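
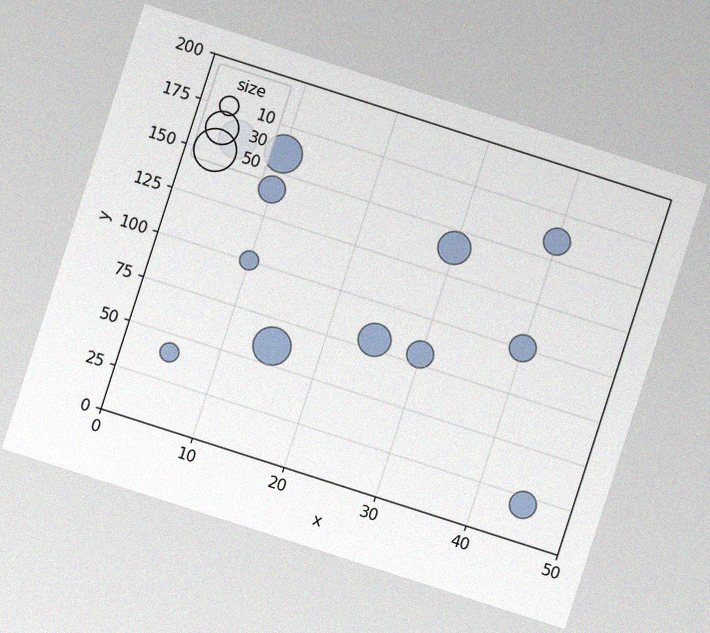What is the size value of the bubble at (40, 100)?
20

The chart is tilted about 18° clockwise, with some photo noise. Matching the bubble at (40, 100) against the size legend gives 20.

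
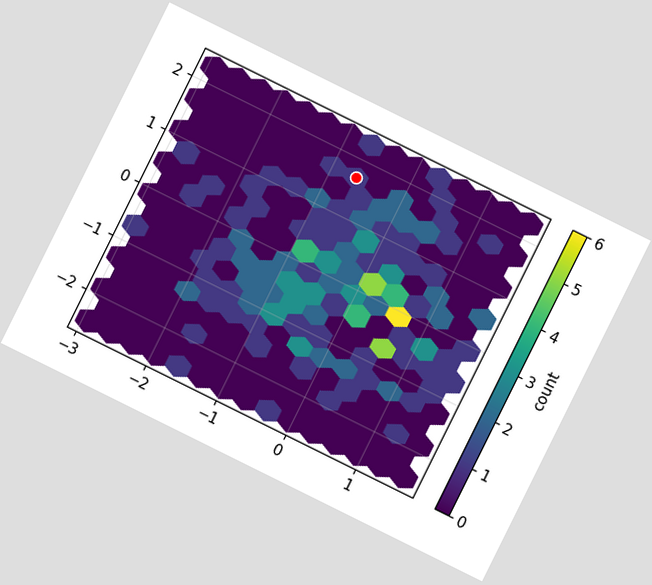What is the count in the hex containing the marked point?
1

The chart is tilted about 26° clockwise. The marked hex reads 1 on the colorbar.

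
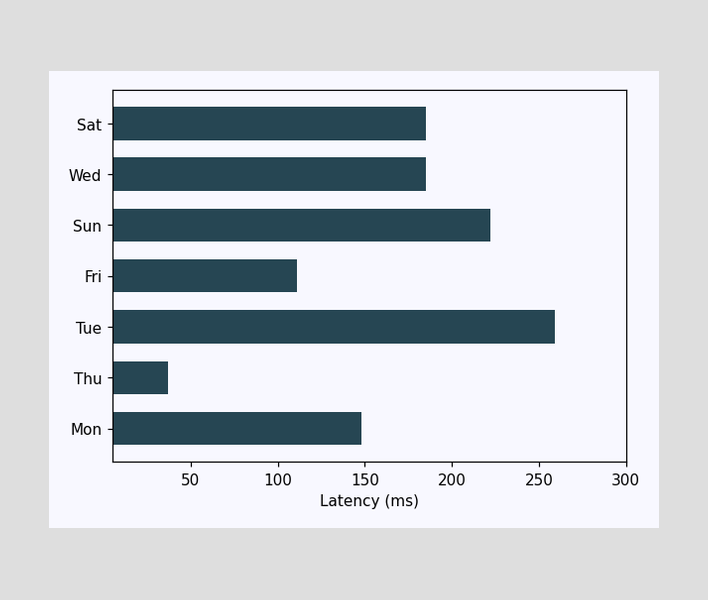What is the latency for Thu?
37ms

Reading along the chart's x-axis, the Thu bar reaches 37ms.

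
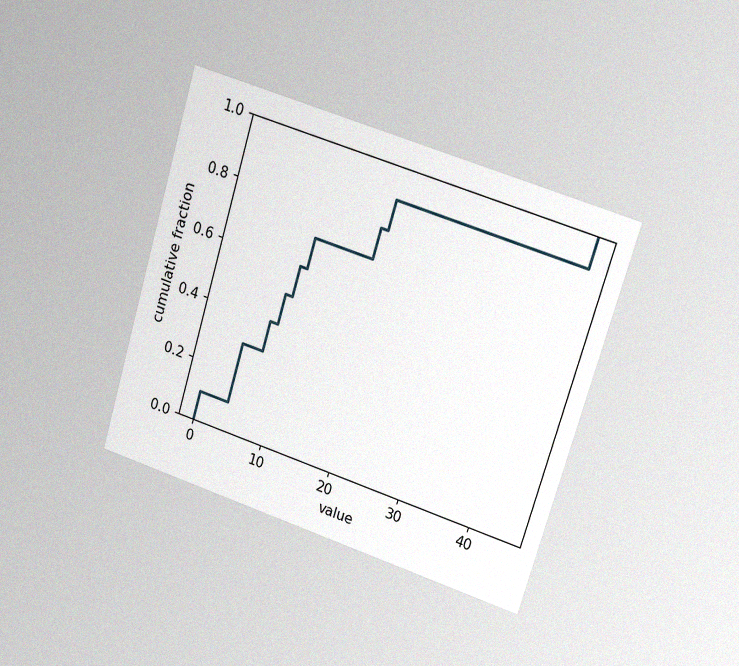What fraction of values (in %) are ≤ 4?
30%

The chart is tilted about 17° clockwise and viewed at a slight angle, with some photo noise. At x=4 the ECDF step is at 30%.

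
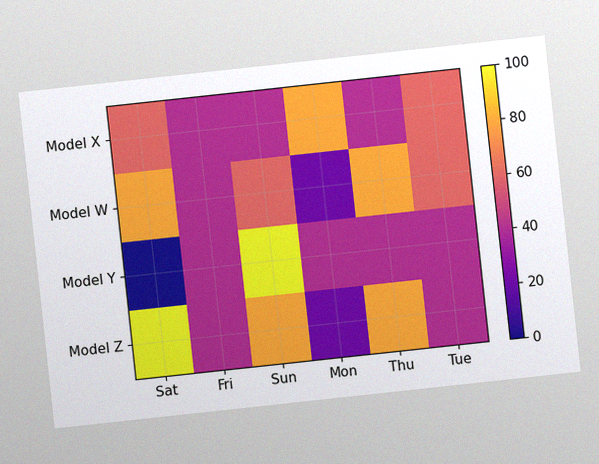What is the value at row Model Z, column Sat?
The chart is tilted about 6° counter-clockwise, with some photo noise. Matching cell (Model Z, Sat) against the colorbar gives 100.

100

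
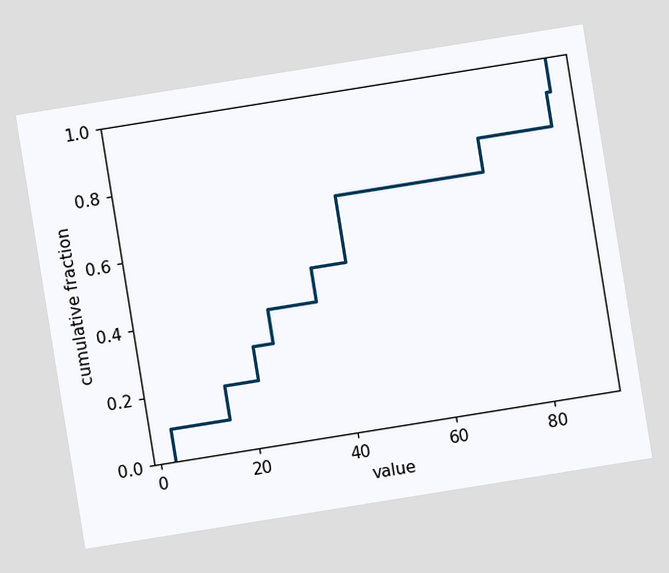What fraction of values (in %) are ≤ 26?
40%

The chart is tilted about 9° counter-clockwise. At x=26 the ECDF step is at 40%.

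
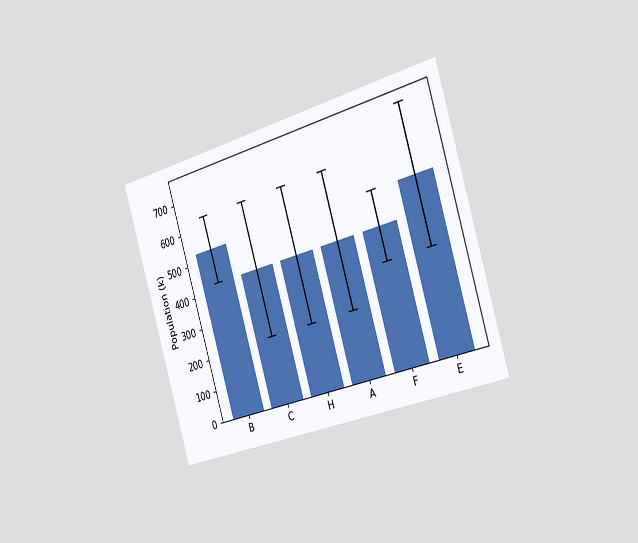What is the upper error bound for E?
The chart is tilted about 17° counter-clockwise and viewed slightly from the right. The E bar's upper whisker reaches 742k.

742k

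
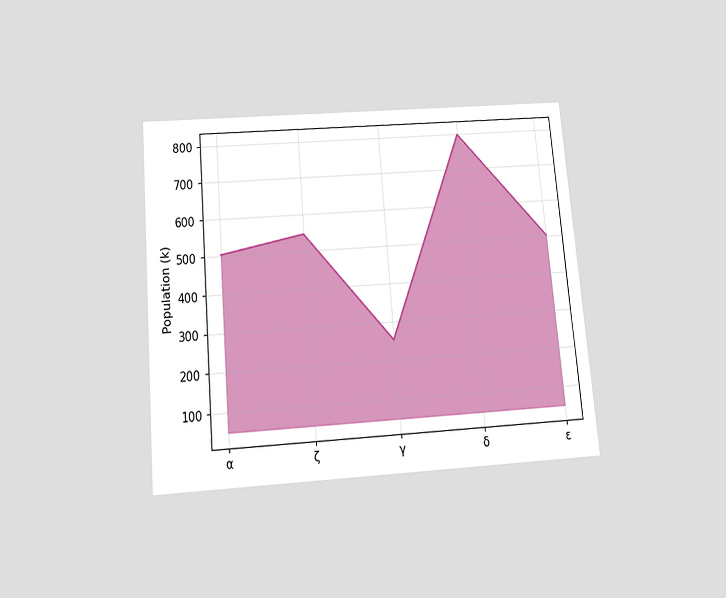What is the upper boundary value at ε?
The chart is tilted about 5° counter-clockwise and viewed slightly from below. At ε the upper boundary is at 504k.

504k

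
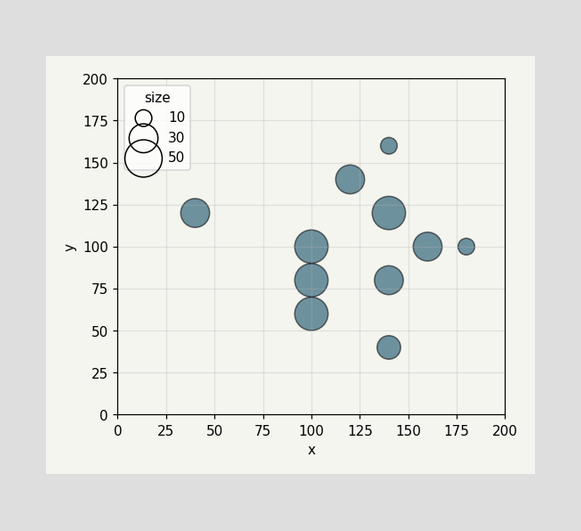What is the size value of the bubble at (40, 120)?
Matching the bubble at (40, 120) against the size legend gives 30.

30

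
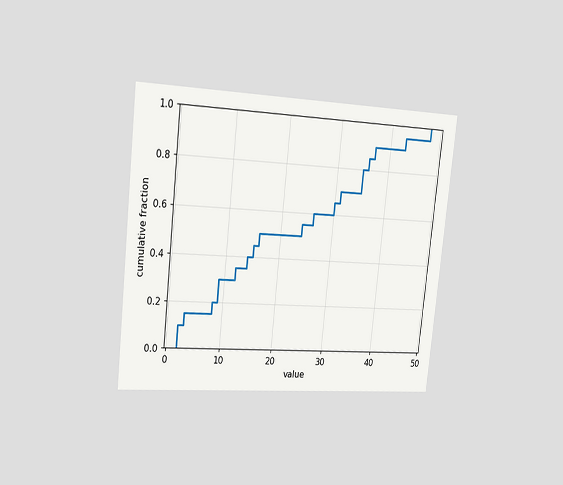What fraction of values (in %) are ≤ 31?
The chart is tilted about 6° clockwise and viewed slightly from the left. At x=31 the ECDF step is at 70%.

70%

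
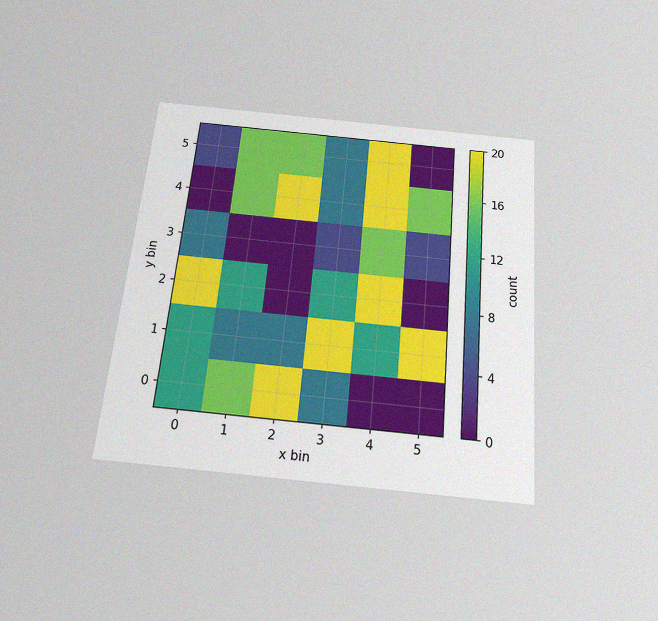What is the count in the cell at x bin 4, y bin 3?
16

The chart is tilted about 5° clockwise and viewed slightly from below, with some photo noise. Matching the cell (4, 3) against the colorbar gives 16.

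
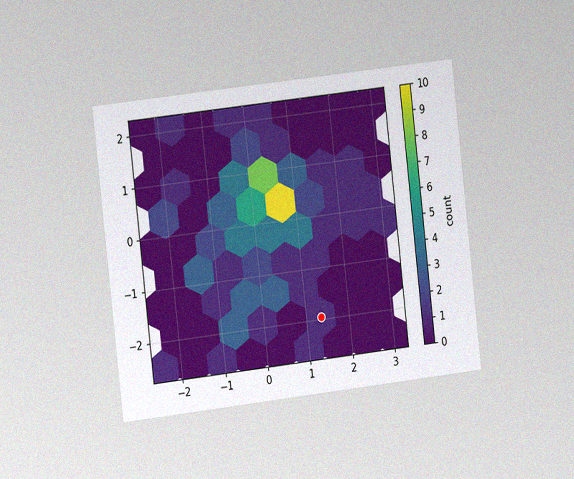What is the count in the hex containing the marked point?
The chart is tilted about 7° counter-clockwise and viewed at a slight angle, with some photo noise. The marked hex reads 1 on the colorbar.

1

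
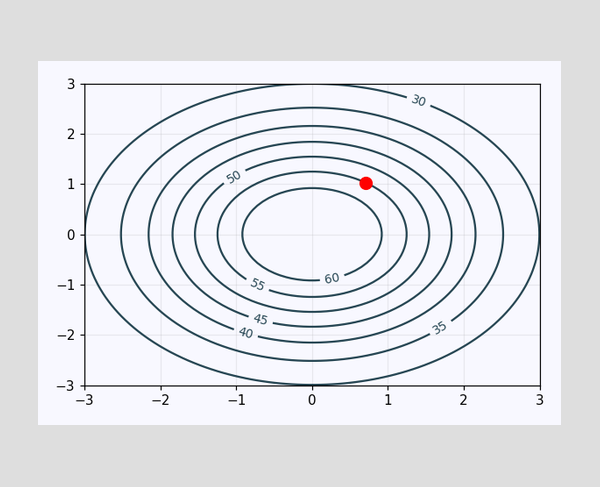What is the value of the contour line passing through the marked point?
The marked point sits on the contour labelled 55.

55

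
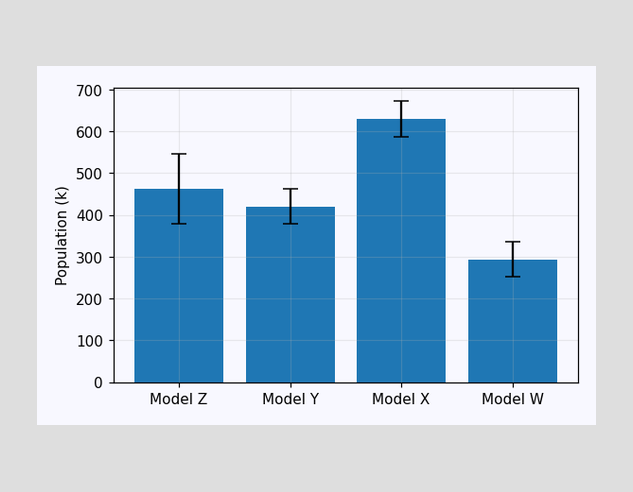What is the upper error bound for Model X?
672k

The Model X bar's upper whisker reaches 672k.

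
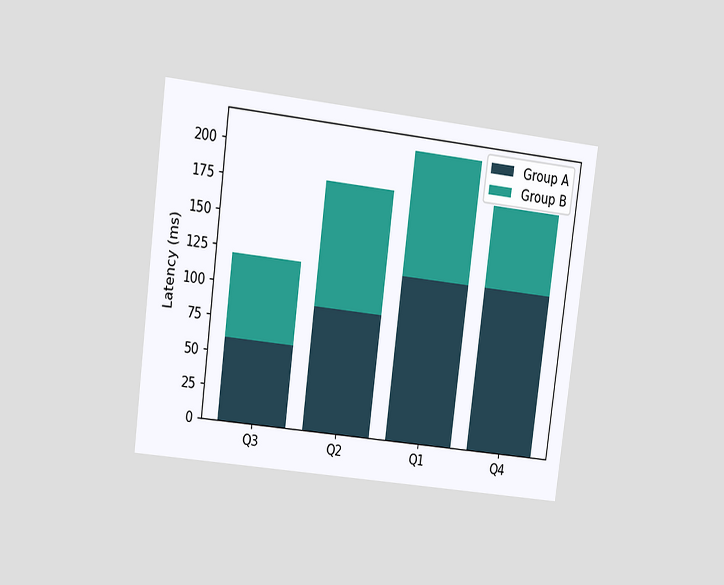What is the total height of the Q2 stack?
180ms

The chart is tilted about 7° clockwise and viewed at a slight angle. The Q2 stack's top reaches 180ms on the y-axis.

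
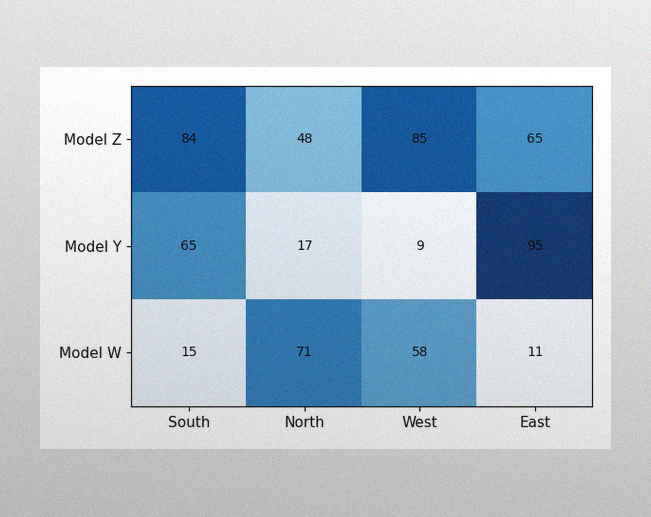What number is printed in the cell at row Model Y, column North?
17

The image has some photo noise and uneven lighting. The (Model Y, North) cell reads 17.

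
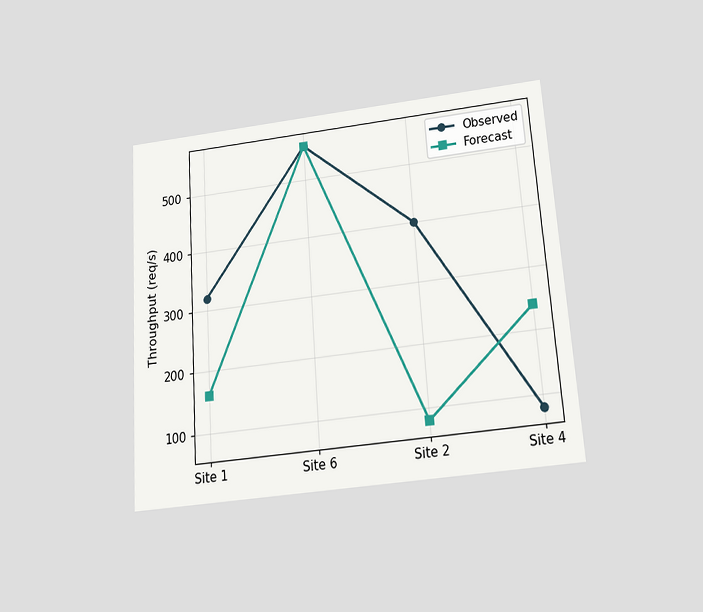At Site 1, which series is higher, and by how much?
The chart is tilted about 4° counter-clockwise and viewed slightly from below. At Site 1, Observed sits above the other line by 160req/s.

Observed, by 160req/s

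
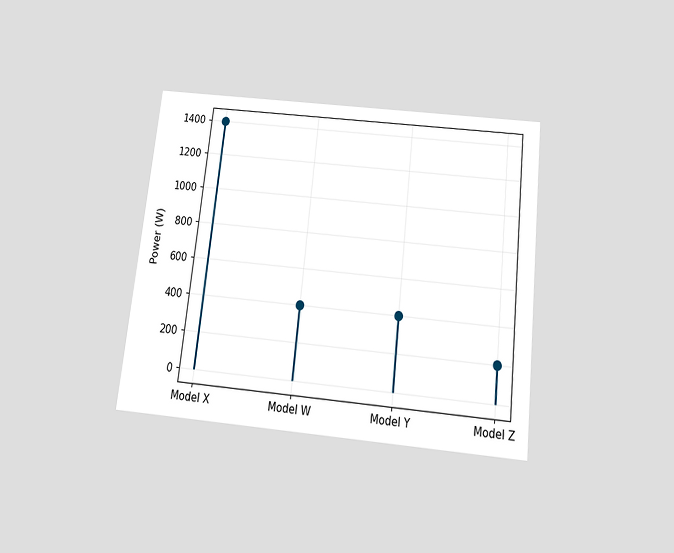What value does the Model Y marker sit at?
400W

The chart is tilted about 6° clockwise and viewed slightly from below. The Model Y marker sits at 400W.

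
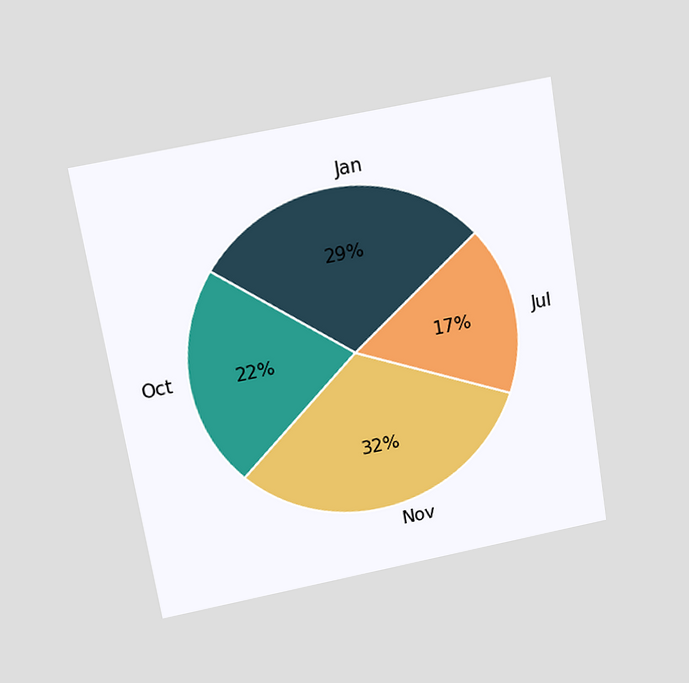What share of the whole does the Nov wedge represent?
32%

The chart is tilted about 9° counter-clockwise and viewed slightly from above. The Nov slice takes up 32% of the pie.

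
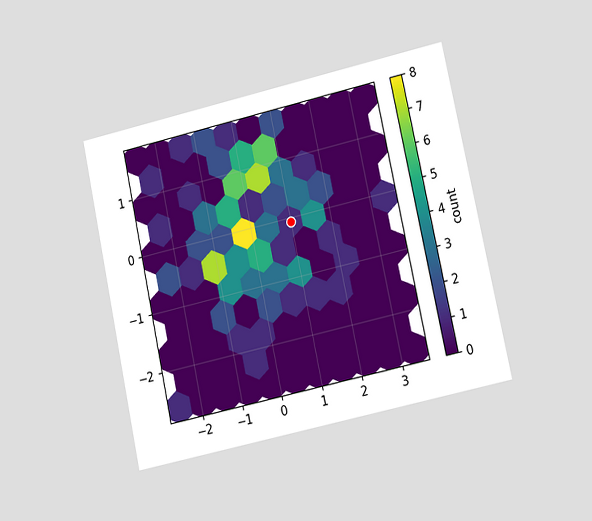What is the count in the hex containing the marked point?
The chart is tilted about 12° counter-clockwise and viewed slightly from the right. The marked hex reads 1 on the colorbar.

1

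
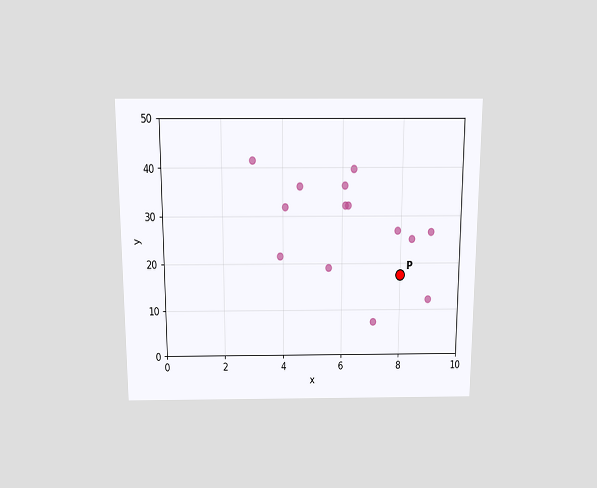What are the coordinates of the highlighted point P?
The chart is viewed slightly from above. Following the gridlines from P to each axis, P sits at (8, 17.5).

(8, 17.5)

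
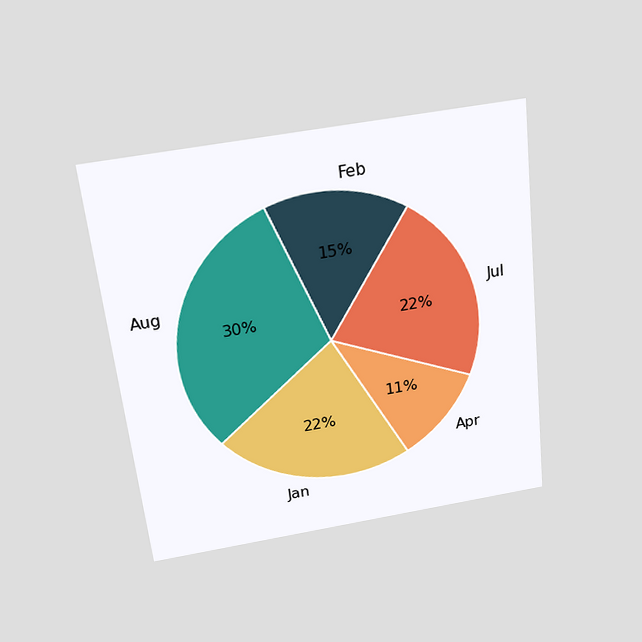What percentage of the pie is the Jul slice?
22%

The chart is tilted about 6° counter-clockwise and viewed slightly from above. The Jul slice takes up 22% of the pie.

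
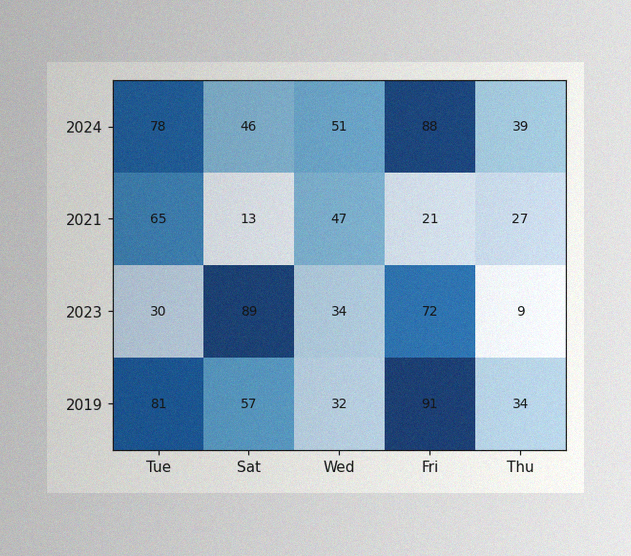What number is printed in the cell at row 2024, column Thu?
39

The image has some photo noise and uneven lighting. The (2024, Thu) cell reads 39.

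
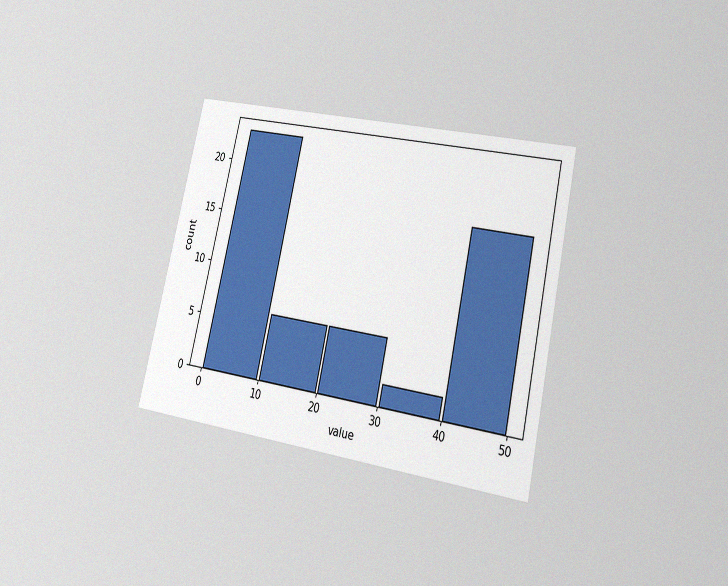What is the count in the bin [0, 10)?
The chart is tilted about 13° clockwise and viewed at a slight angle, with some photo noise. The [0, 10) bin has height 23.

23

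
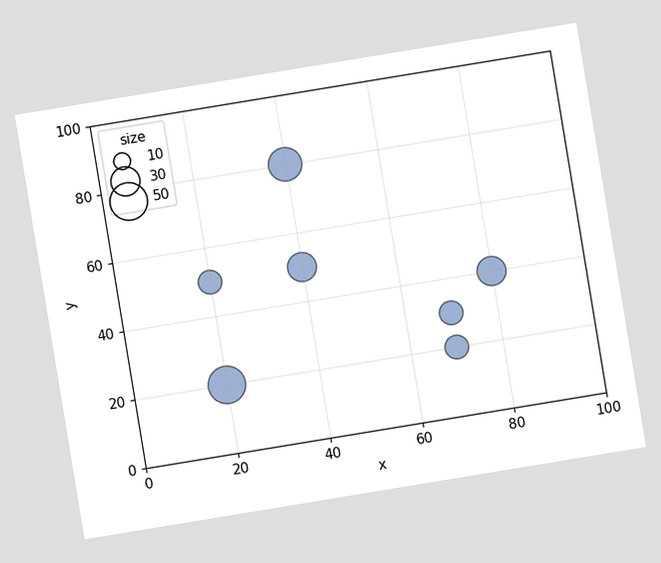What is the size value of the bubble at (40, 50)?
The chart is tilted about 9° counter-clockwise. Matching the bubble at (40, 50) against the size legend gives 30.

30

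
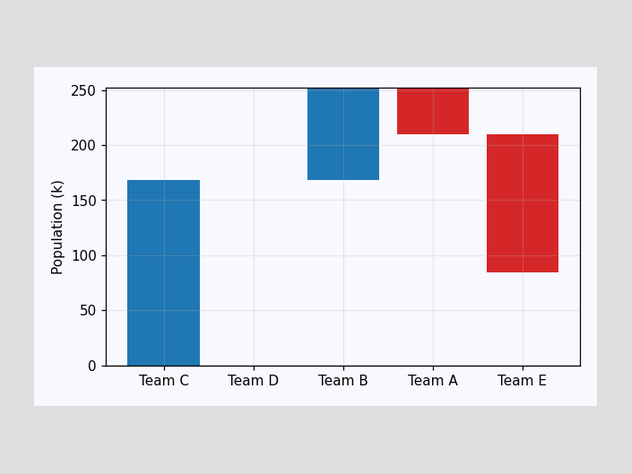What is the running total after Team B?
252k

After Team B the running total reaches 252k.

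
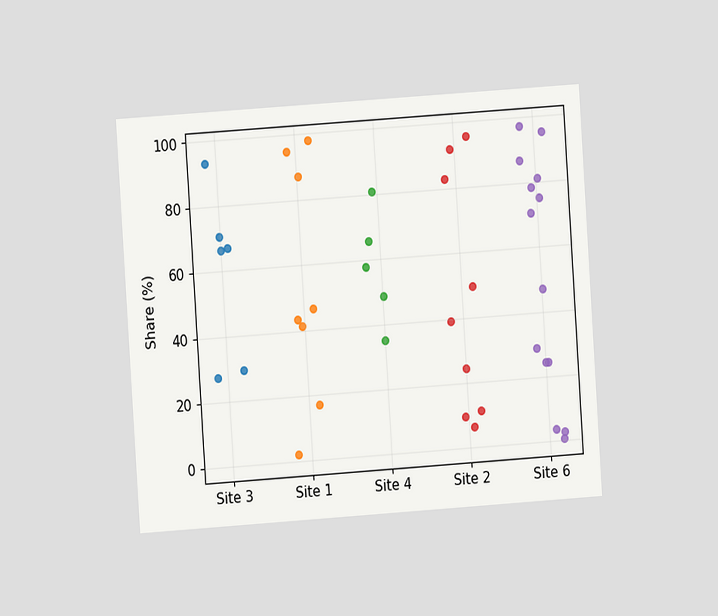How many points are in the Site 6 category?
The chart is tilted about 4° counter-clockwise and viewed at a slight angle. Counting the markers in the Site 6 column gives 14.

14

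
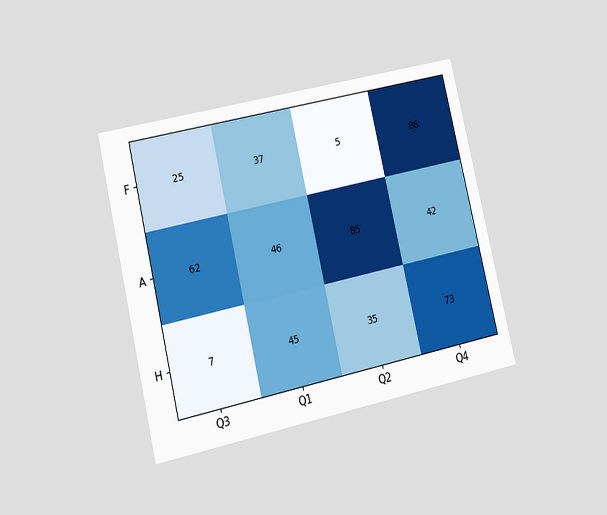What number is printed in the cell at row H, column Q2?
The chart is tilted about 13° counter-clockwise and viewed at a slight angle. The (H, Q2) cell reads 35.

35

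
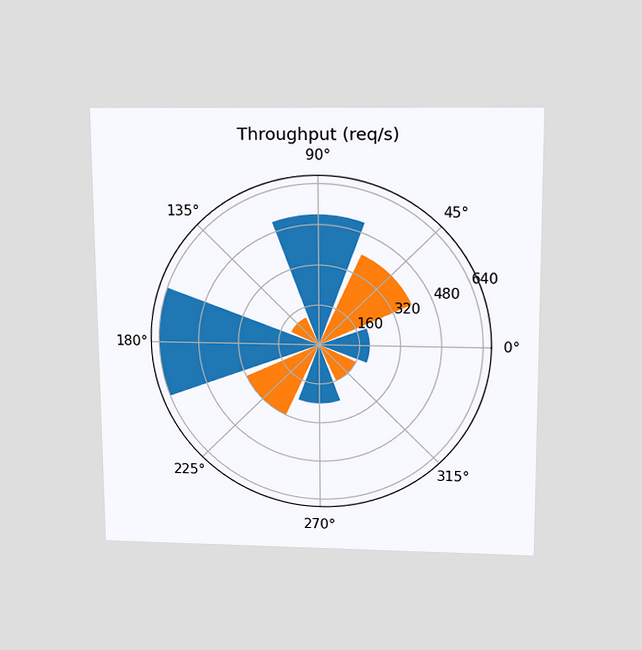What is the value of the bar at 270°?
The chart is viewed slightly from above. The bar at 270° reaches 240req/s on the radial axis.

240req/s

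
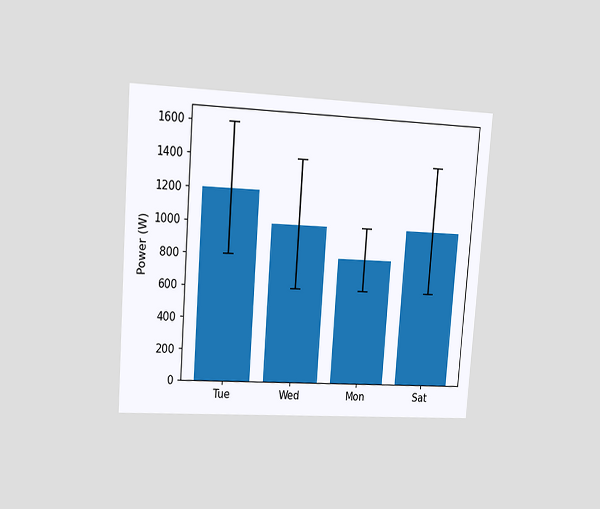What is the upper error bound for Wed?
The chart is tilted about 4° clockwise and viewed at a slight angle. The Wed bar's upper whisker reaches 1400W.

1400W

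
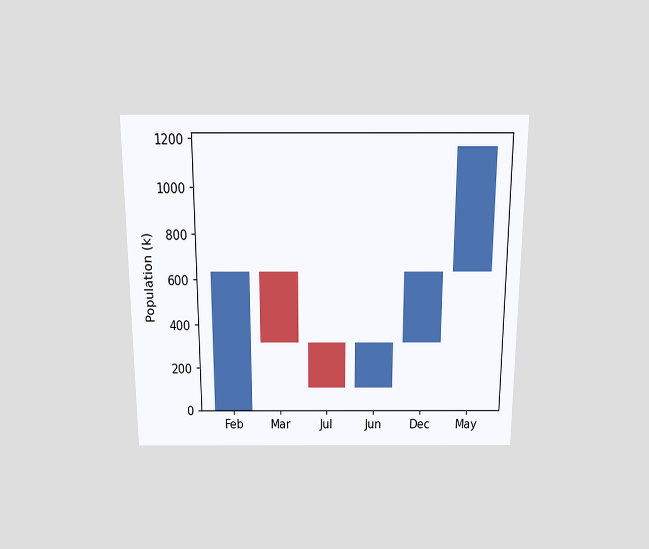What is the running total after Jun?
The chart is viewed slightly from above. After Jun the running total reaches 318k.

318k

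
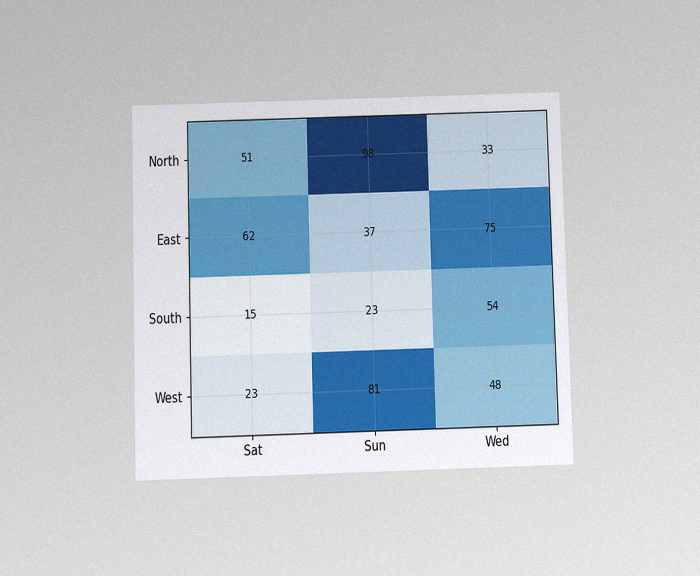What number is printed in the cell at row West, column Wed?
The chart is viewed slightly from below, with some photo noise. The (West, Wed) cell reads 48.

48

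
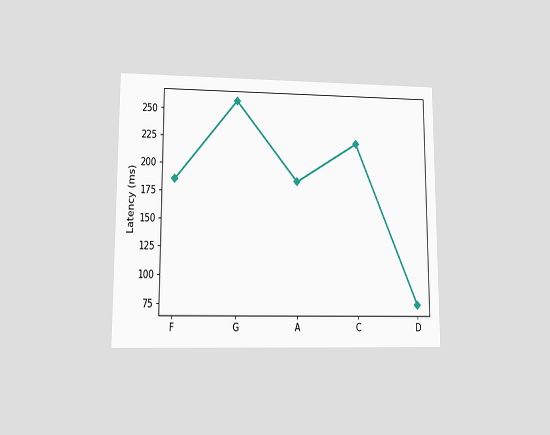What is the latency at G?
259ms

The chart is viewed at a slight angle. At G, the line is at 259ms.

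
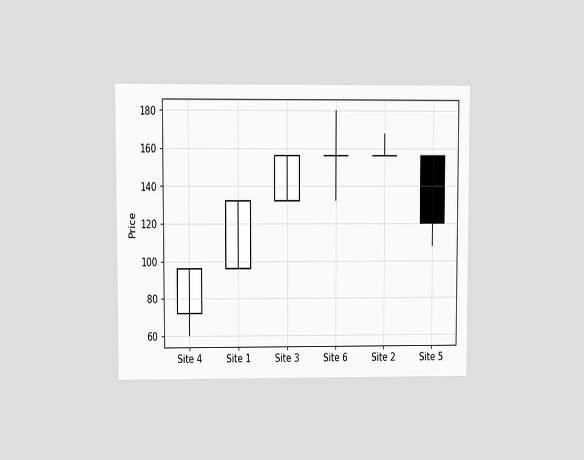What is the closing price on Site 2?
The chart is viewed at a slight angle. The Site 2 candle closes at 156.

156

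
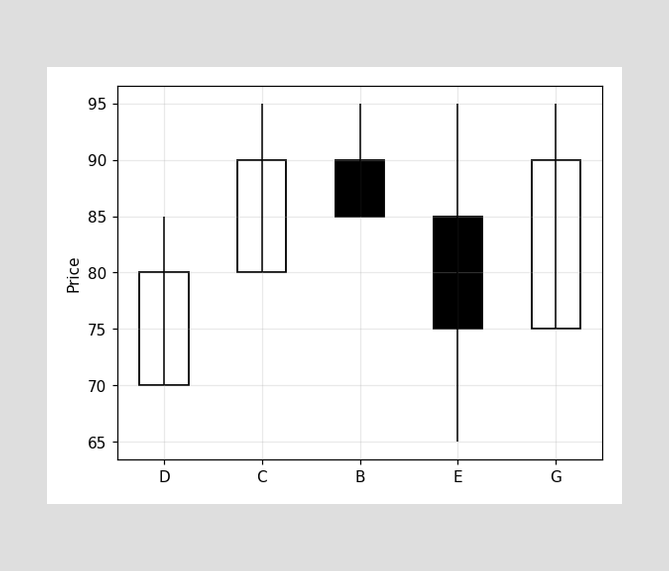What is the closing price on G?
90

The G candle closes at 90.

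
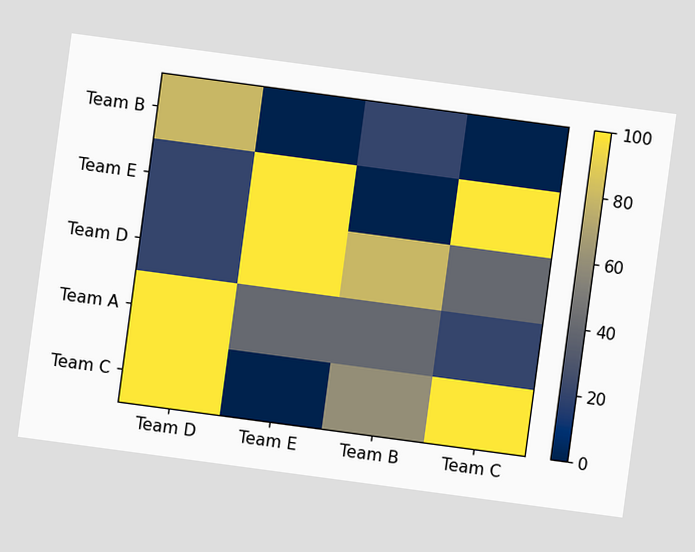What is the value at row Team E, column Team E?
The chart is tilted about 8° clockwise. Matching cell (Team E, Team E) against the colorbar gives 100.

100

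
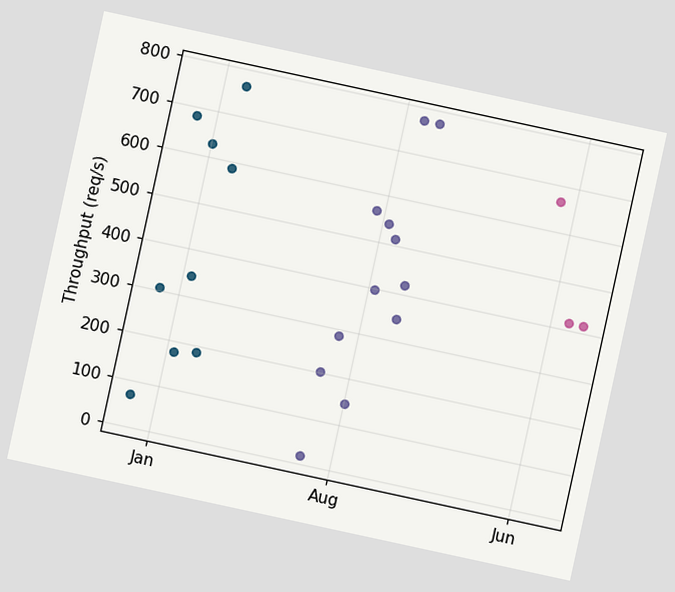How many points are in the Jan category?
The chart is tilted about 12° clockwise. Counting the markers in the Jan column gives 9.

9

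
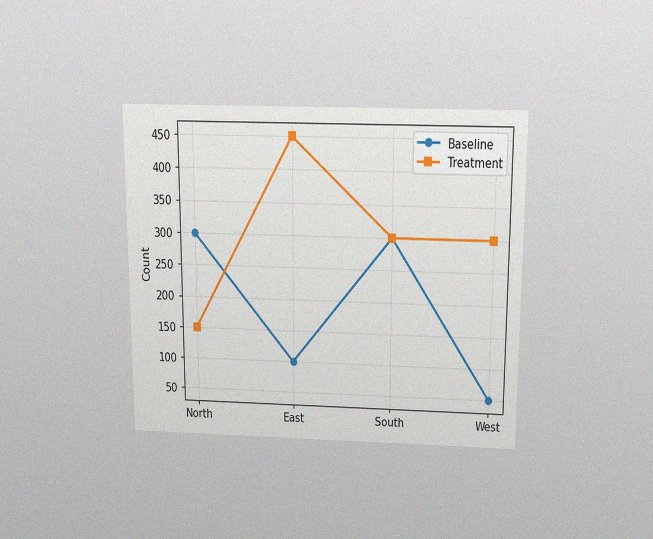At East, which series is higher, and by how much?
The chart is viewed slightly from above, with some photo noise. At East, Treatment sits above the other line by 350.

Treatment, by 350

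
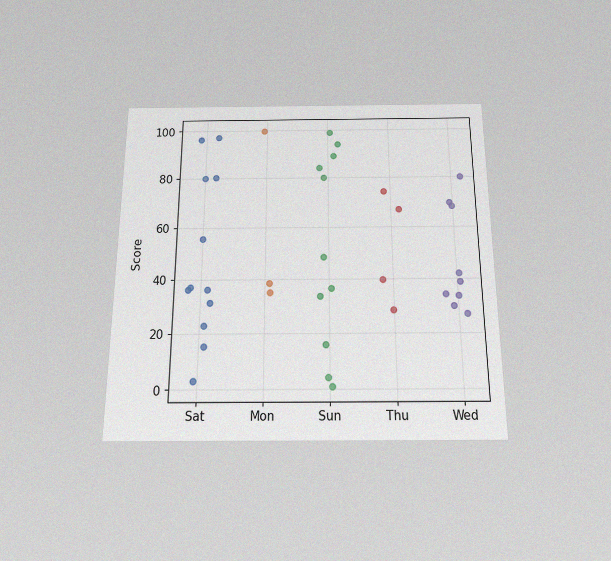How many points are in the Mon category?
3

The chart is viewed slightly from below, with some photo noise. Counting the markers in the Mon column gives 3.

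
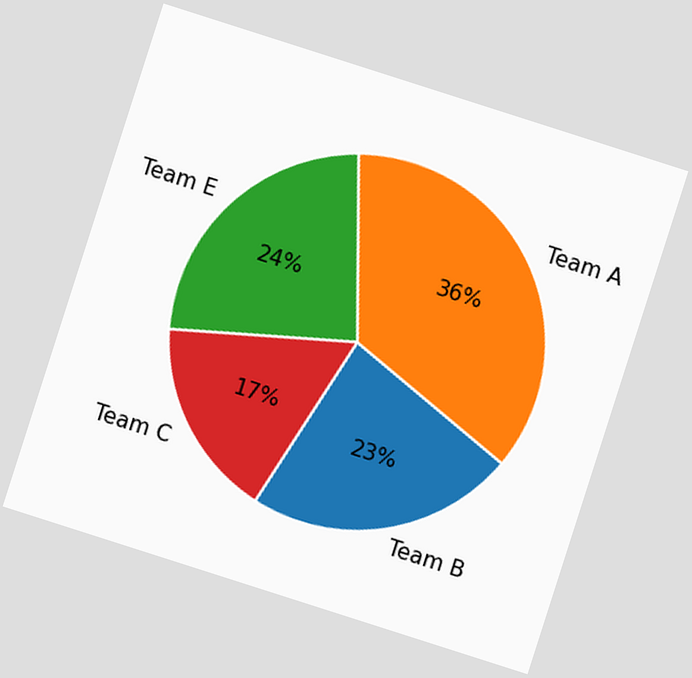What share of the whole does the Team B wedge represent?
23%

The chart is tilted about 18° clockwise. The Team B slice takes up 23% of the pie.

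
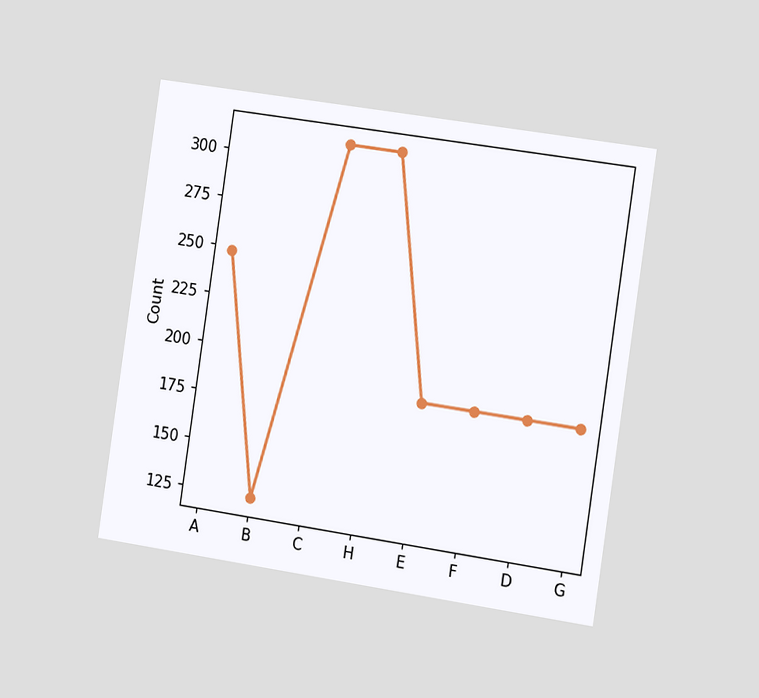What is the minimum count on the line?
The chart is tilted about 8° clockwise and viewed slightly from the right. The lowest point is at B, and reading across to the y-axis gives 124.

124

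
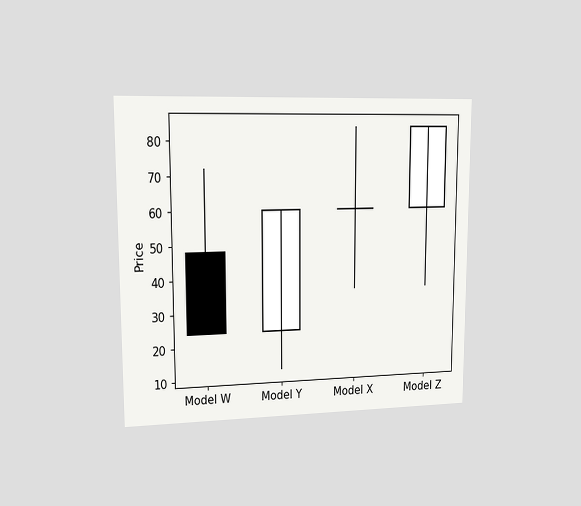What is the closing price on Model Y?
The chart is viewed slightly from the left. The Model Y candle closes at 60.

60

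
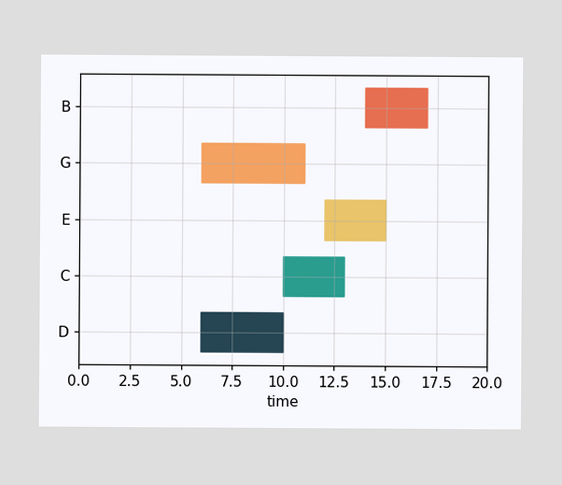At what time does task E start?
The E bar begins at t=12.

12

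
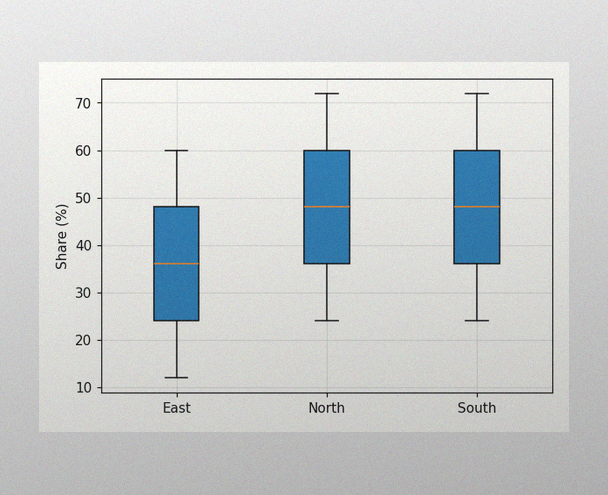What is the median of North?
The image has some photo noise and uneven lighting. The median line in the North box sits at 48%.

48%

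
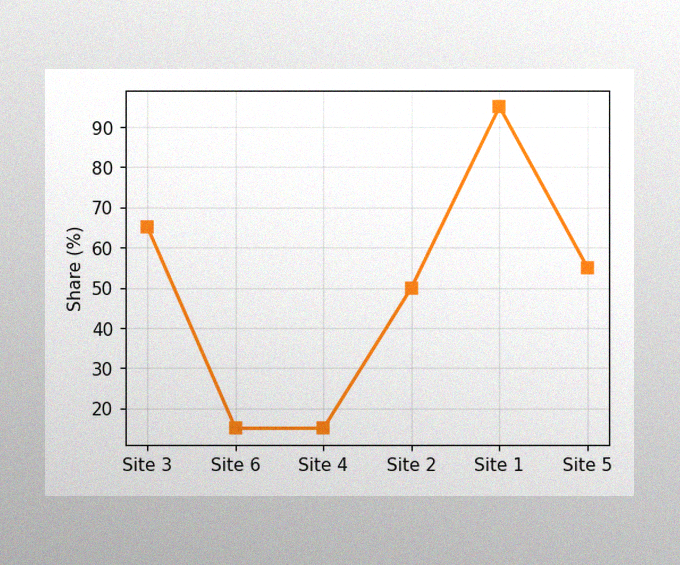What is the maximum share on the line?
95%

The image has some photo noise and uneven lighting. The highest point is at Site 1, and reading across to the y-axis gives 95%.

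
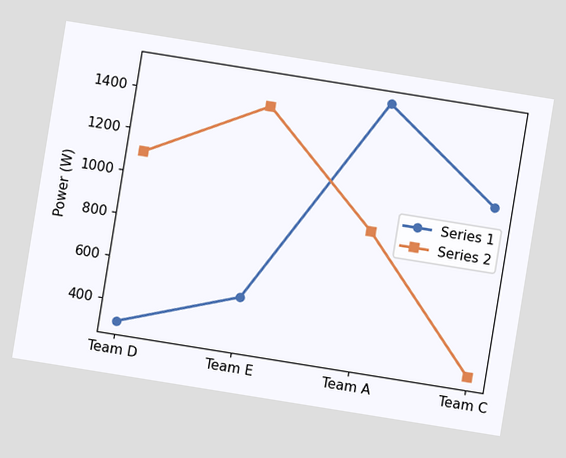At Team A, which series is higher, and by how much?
The chart is tilted about 9° clockwise. At Team A, Series 1 sits above the other line by 600W.

Series 1, by 600W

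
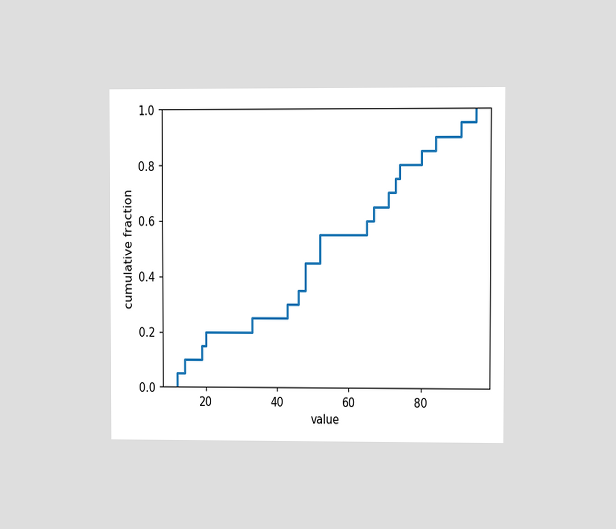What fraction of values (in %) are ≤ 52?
55%

The chart is viewed at a slight angle. At x=52 the ECDF step is at 55%.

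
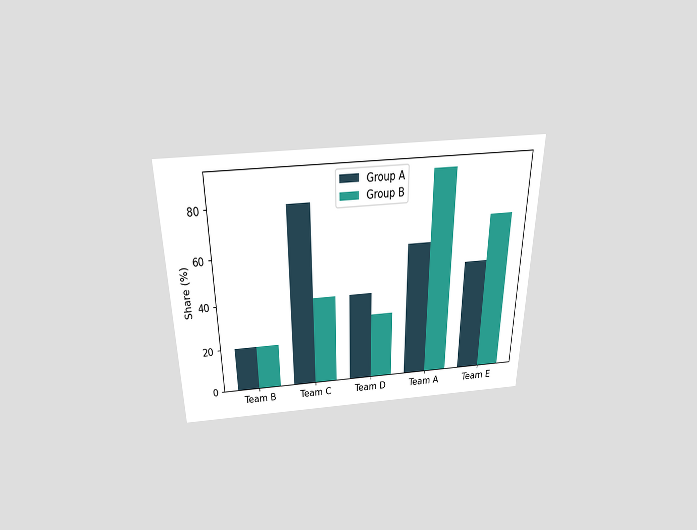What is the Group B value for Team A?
The chart is viewed slightly from above. The Group B bar at Team A reaches 90% on the y-axis.

90%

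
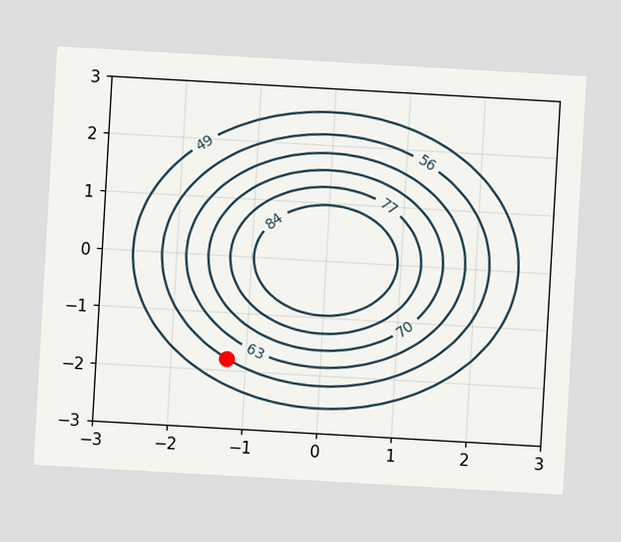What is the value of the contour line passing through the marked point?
The chart is tilted about 3° clockwise. The marked point sits on the contour labelled 56.

56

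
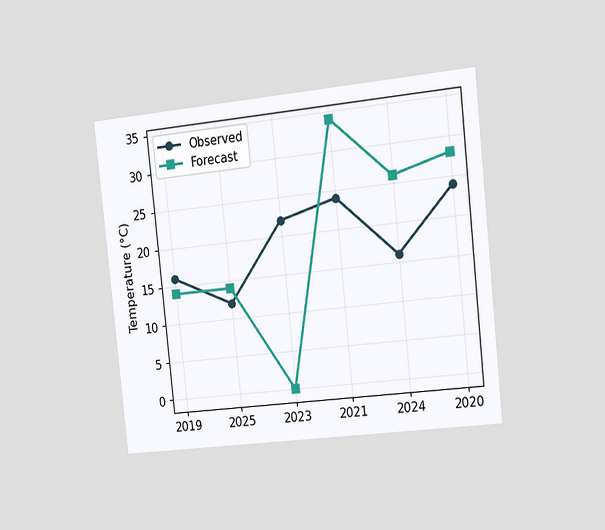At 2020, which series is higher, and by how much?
Forecast, by 4°C

The chart is tilted about 6° counter-clockwise and viewed at a slight angle. At 2020, Forecast sits above the other line by 4°C.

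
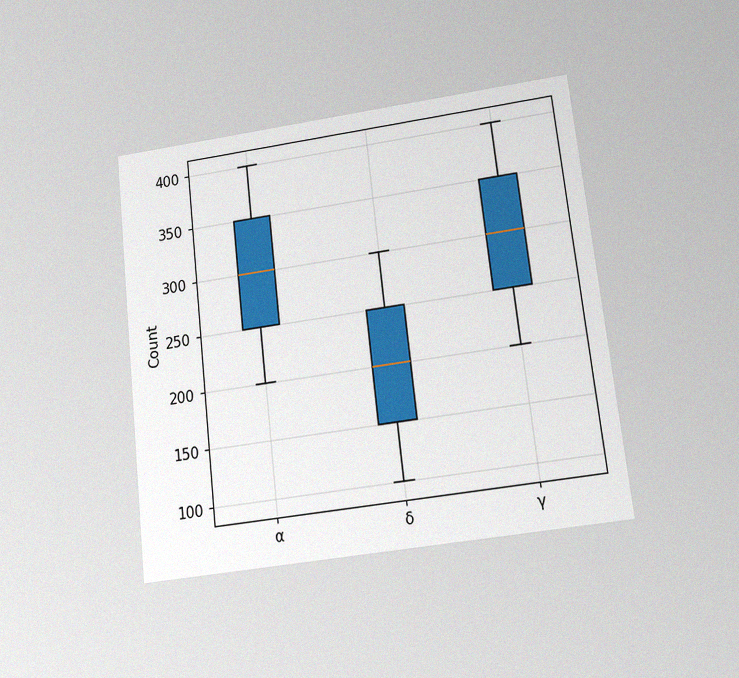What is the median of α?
300

The chart is tilted about 7° counter-clockwise and viewed at a slight angle, with some photo noise. The median line in the α box sits at 300.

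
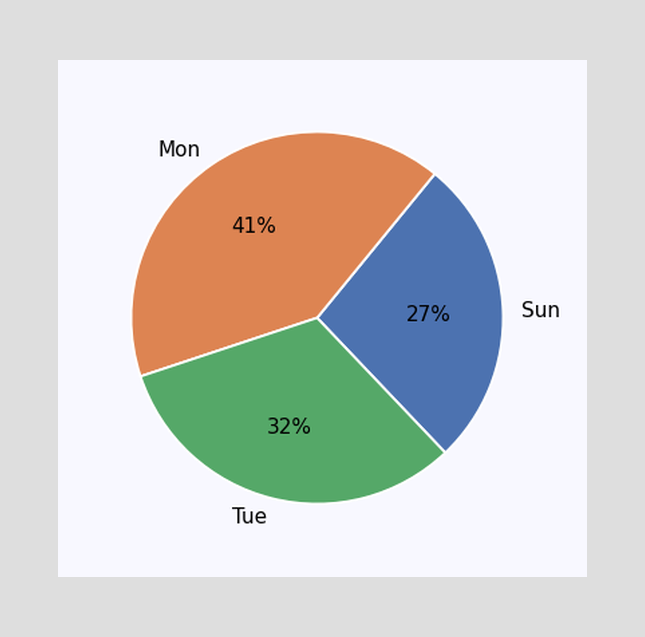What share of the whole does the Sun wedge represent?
27%

The Sun slice takes up 27% of the pie.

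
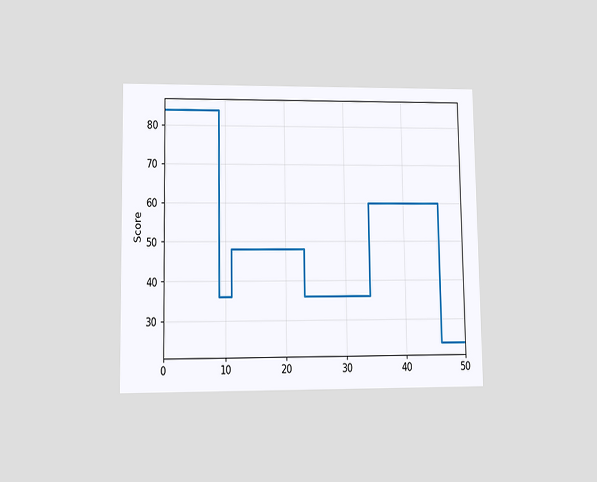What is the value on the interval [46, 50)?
24

The chart is viewed at a slight angle. On [46, 50) the step sits at 24.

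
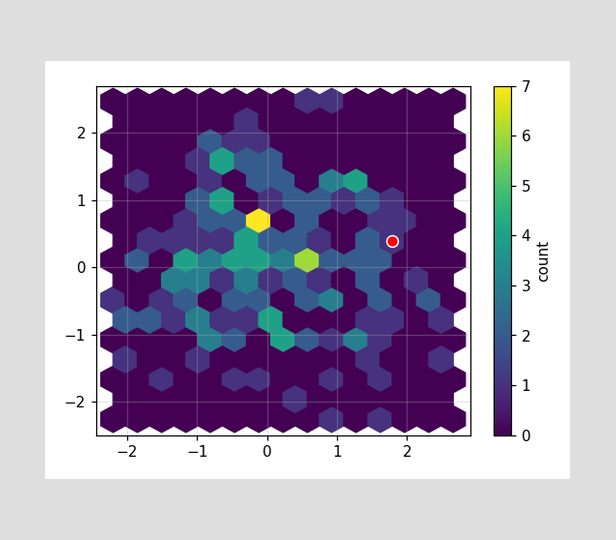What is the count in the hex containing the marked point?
The marked hex reads 1 on the colorbar.

1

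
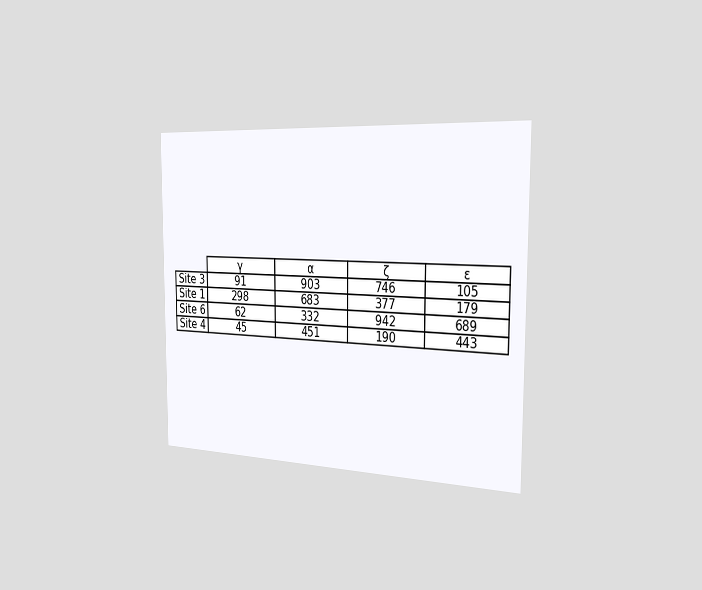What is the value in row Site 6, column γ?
The chart is viewed slightly from the right. The (Site 6, γ) cell reads 62.

62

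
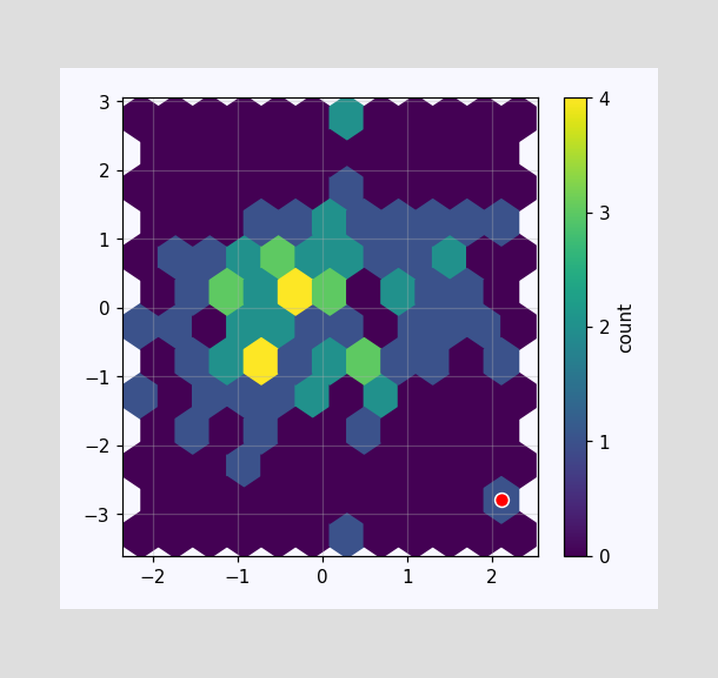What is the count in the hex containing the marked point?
1

The marked hex reads 1 on the colorbar.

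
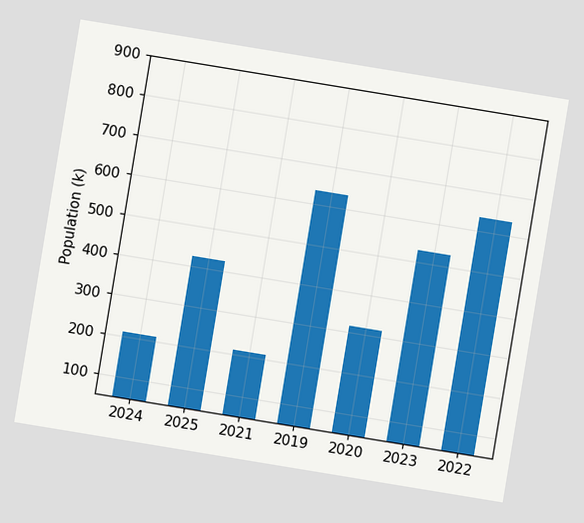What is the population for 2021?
212k

The chart is tilted about 9° clockwise. Reading along the chart's y-axis, the 2021 bar reaches 212k.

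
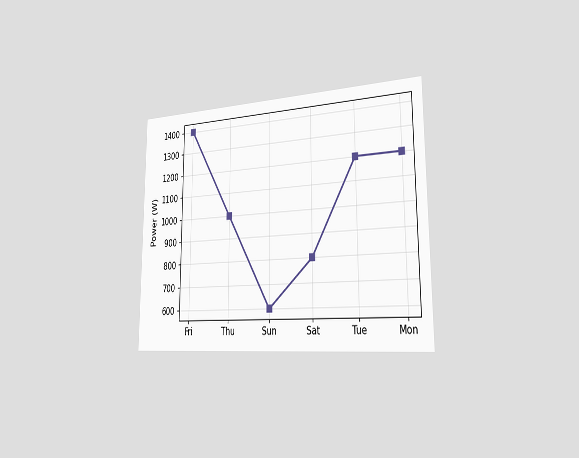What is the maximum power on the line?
The chart is viewed slightly from the right. The highest point is at Fri, and reading across to the y-axis gives 1400W.

1400W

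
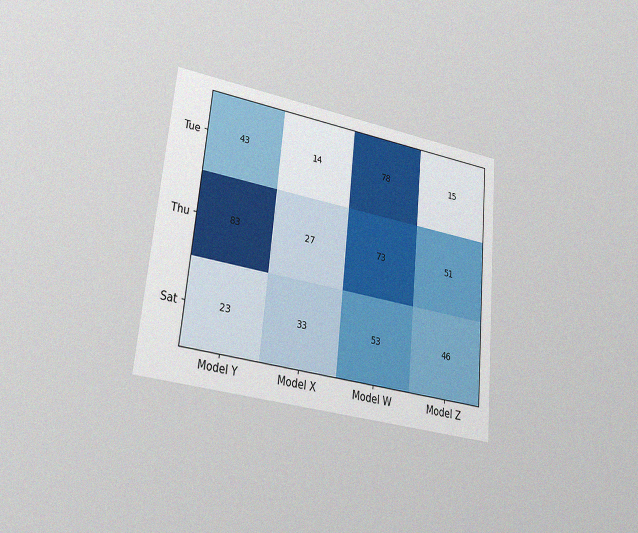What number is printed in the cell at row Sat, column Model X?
33

The chart is tilted about 6° clockwise and viewed at a slight angle, with some photo noise. The (Sat, Model X) cell reads 33.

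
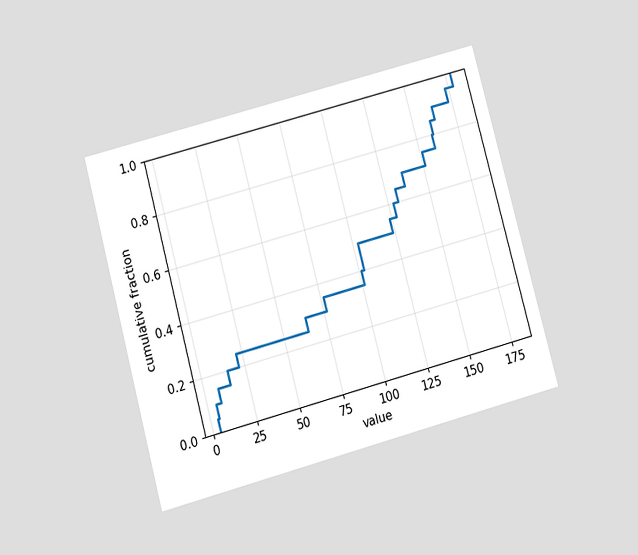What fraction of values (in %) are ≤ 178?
The chart is tilted about 15° counter-clockwise and viewed slightly from below. At x=178 the ECDF step is at 100%.

100%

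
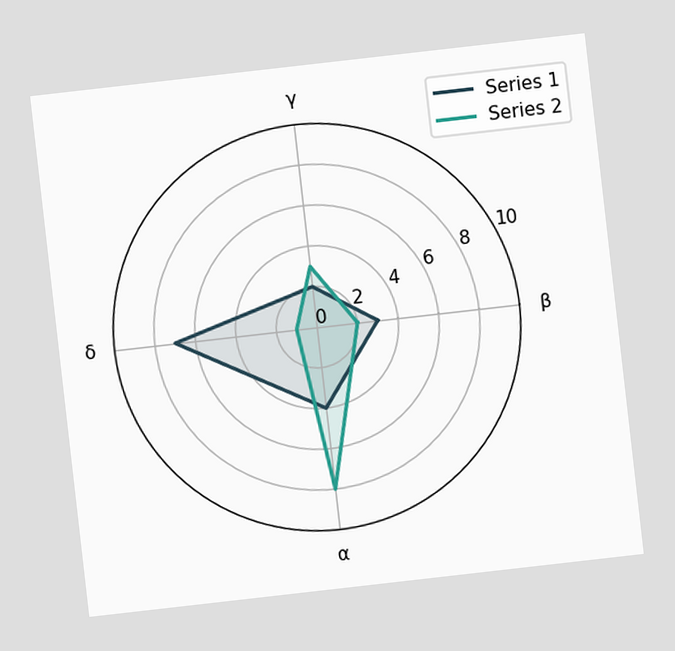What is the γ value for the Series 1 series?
2

The chart is tilted about 6° counter-clockwise. On the γ axis, Series 1 reaches 2.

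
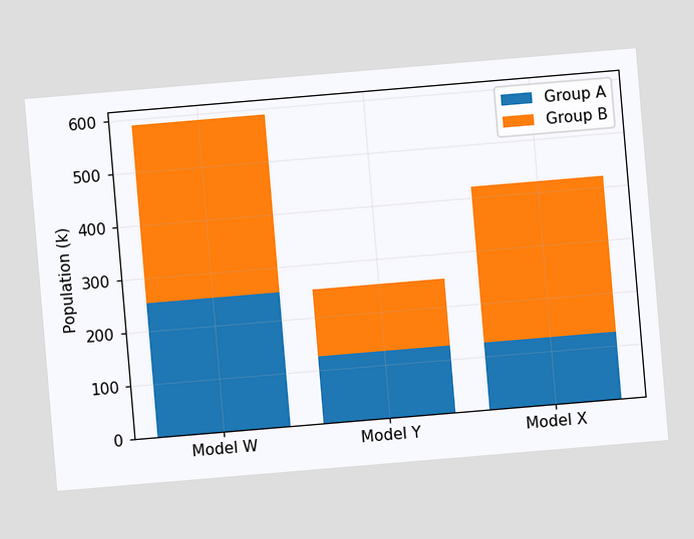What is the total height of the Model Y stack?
The chart is tilted about 5° counter-clockwise. The Model Y stack's top reaches 252k on the y-axis.

252k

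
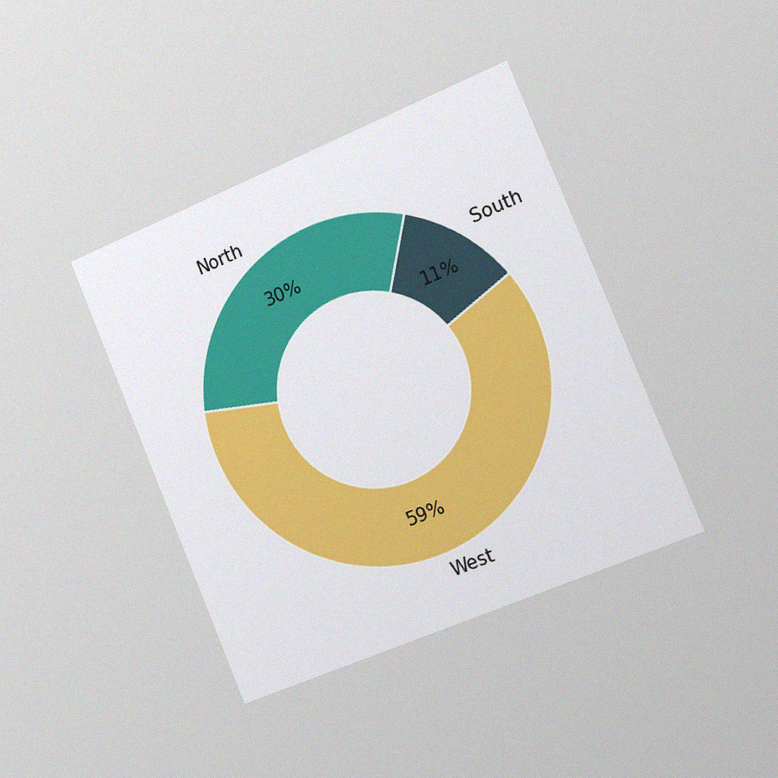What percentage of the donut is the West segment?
The chart is tilted about 23° counter-clockwise and viewed slightly from the right, with some photo noise. The West segment takes up 59% of the ring.

59%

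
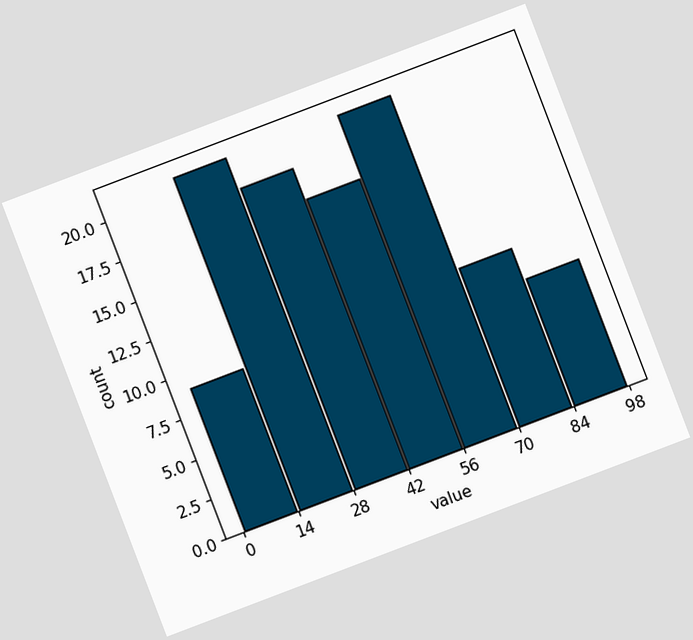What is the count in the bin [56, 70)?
21

The chart is tilted about 21° counter-clockwise. The [56, 70) bin has height 21.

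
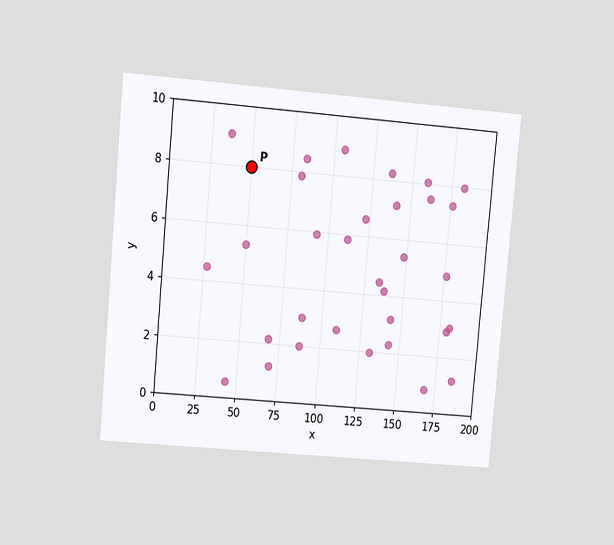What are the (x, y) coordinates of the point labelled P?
The chart is tilted about 5° clockwise and viewed at a slight angle. Following the gridlines from P to each axis, P sits at (50, 8).

(50, 8)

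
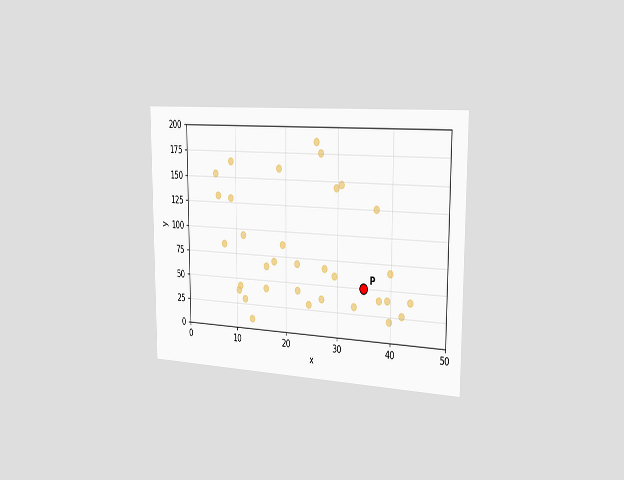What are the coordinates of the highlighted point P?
The chart is viewed slightly from the right. Following the gridlines from P to each axis, P sits at (35, 50).

(35, 50)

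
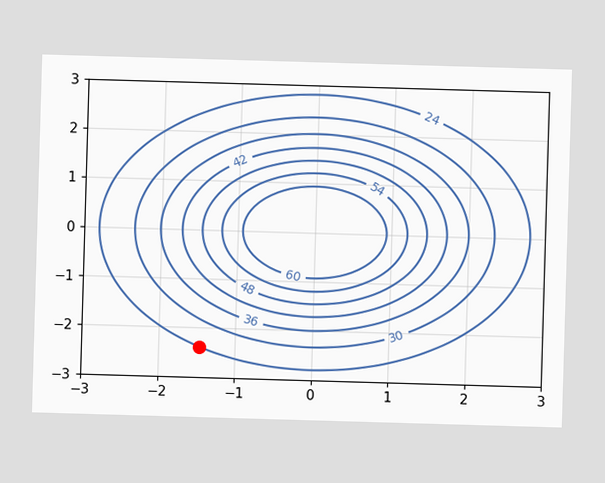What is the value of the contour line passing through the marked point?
24

The marked point sits on the contour labelled 24.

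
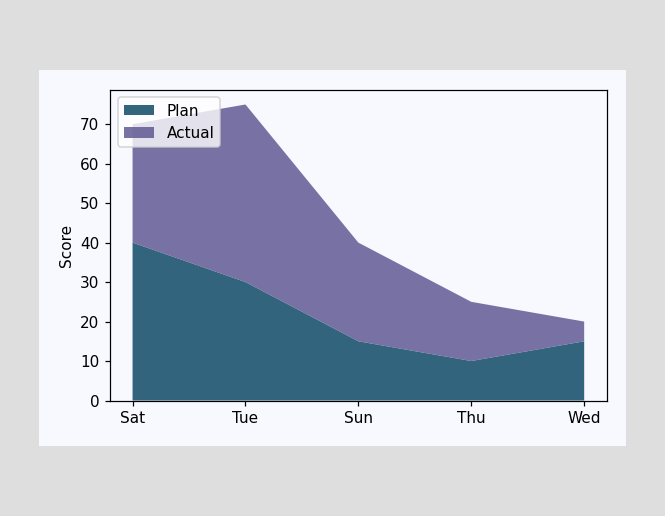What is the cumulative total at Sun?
40

The stacked total at Sun reaches 40.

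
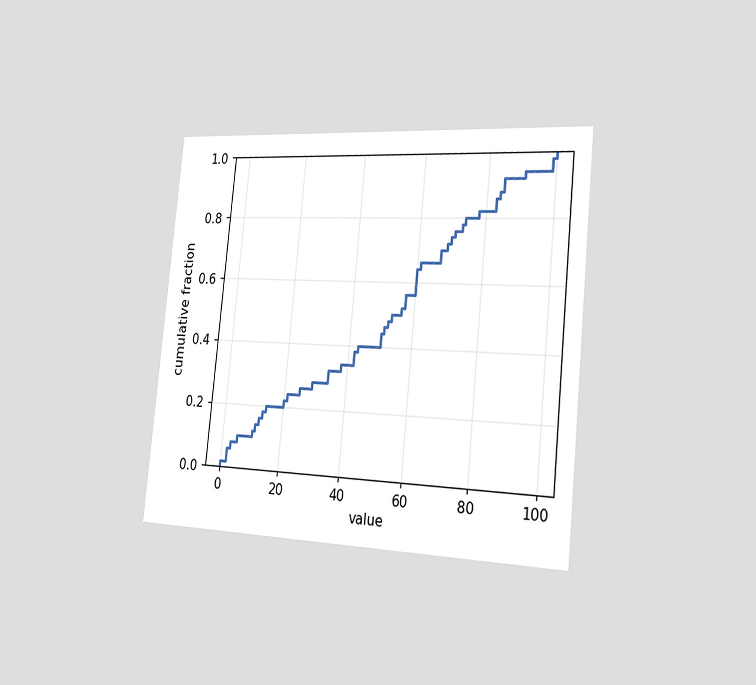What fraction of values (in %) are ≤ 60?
64%

The chart is tilted about 6° clockwise and viewed slightly from the right. At x=60 the ECDF step is at 64%.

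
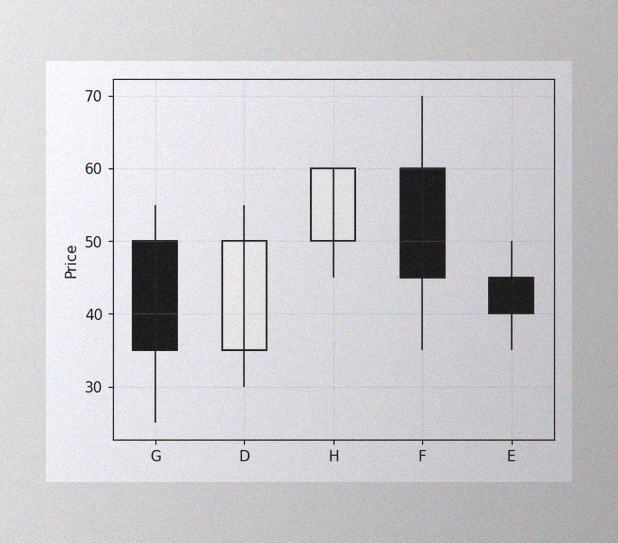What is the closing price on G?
35

The image has some photo noise and uneven lighting. The G candle closes at 35.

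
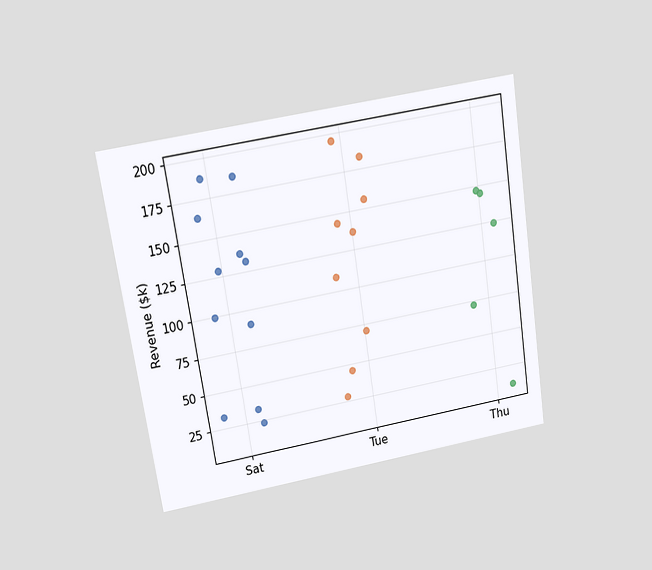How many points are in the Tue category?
The chart is tilted about 9° counter-clockwise and viewed slightly from above. Counting the markers in the Tue column gives 9.

9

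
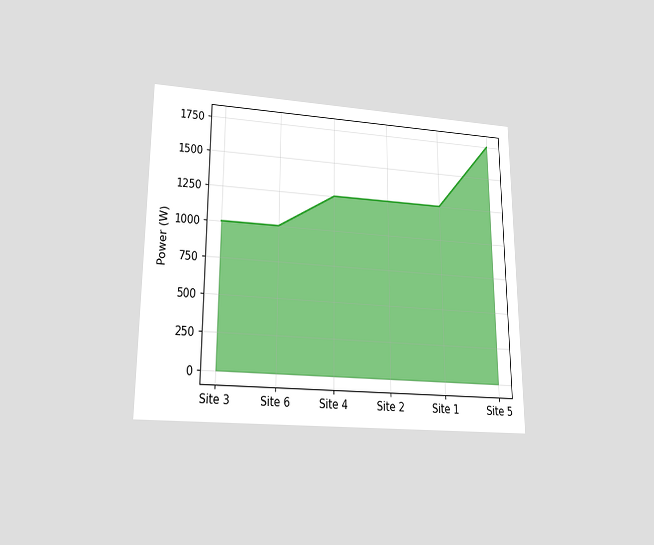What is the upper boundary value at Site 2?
1250W

The chart is viewed slightly from below. At Site 2 the upper boundary is at 1250W.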